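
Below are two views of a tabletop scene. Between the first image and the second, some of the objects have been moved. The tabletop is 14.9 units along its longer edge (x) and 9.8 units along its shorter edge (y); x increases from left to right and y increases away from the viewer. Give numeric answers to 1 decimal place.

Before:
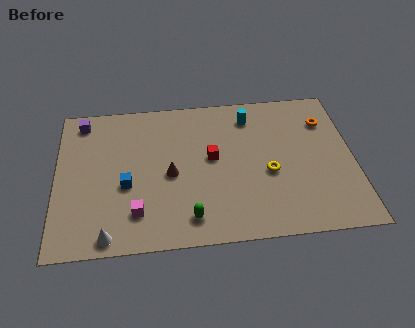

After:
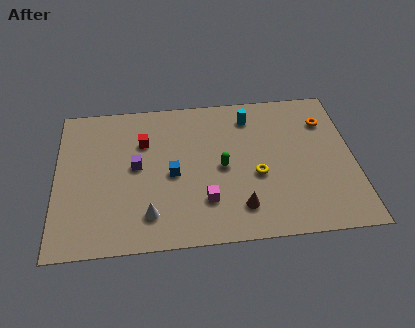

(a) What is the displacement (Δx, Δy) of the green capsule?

(1.7, 3.1)

The green capsule was at about (6.6, 1.6) and moved to about (8.3, 4.7).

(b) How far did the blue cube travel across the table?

2.4

The blue cube moved from about (3.5, 4.0) to (5.8, 4.5), a distance of √(2.3² + 0.5²) ≈ 2.4.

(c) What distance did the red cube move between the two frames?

3.7

The red cube moved from about (7.8, 5.4) to (4.4, 6.8), a distance of √(3.4² + 1.4²) ≈ 3.7.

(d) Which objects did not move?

the cyan cylinder and the orange torus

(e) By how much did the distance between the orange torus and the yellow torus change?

+0.5

Before: roughly 4.4 units apart; after: 4.9. That's 0.5 units further apart.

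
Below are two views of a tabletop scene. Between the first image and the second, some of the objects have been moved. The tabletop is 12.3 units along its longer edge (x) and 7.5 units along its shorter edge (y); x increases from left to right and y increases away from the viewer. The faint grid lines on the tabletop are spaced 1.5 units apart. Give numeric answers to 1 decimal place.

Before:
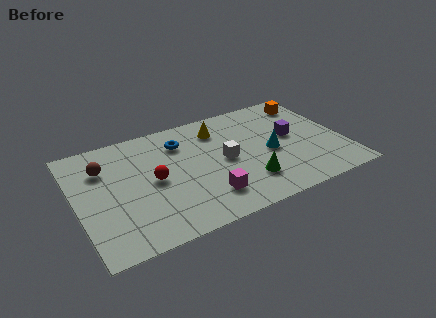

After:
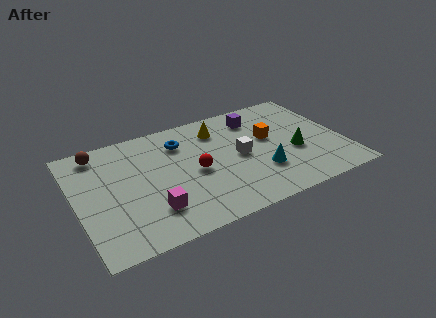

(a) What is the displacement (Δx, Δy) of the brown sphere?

(-0.1, 1.1)

The brown sphere started near (1.4, 5.4) and ended near (1.3, 6.5).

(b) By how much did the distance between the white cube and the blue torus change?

+0.5

The distance was about 2.7 in the first image and 3.2 in the second, so they moved 0.5 units further apart.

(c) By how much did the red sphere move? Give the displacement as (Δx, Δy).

(1.9, -0.2)

The red sphere was at about (3.5, 3.7) and moved to about (5.4, 3.5).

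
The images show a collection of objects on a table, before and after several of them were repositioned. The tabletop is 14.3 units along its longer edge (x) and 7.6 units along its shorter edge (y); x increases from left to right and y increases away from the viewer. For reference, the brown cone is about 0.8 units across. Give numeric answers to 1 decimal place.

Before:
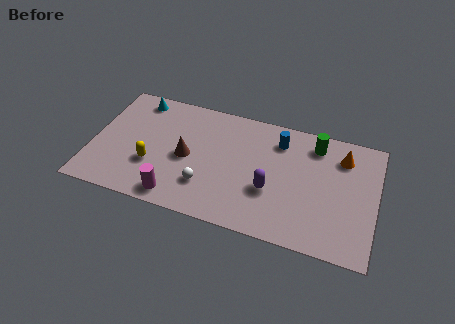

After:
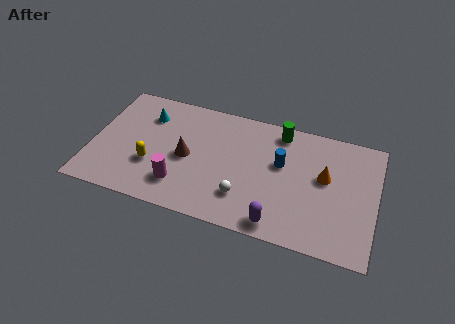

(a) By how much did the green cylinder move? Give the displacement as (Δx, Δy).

(-1.8, 0.3)

The green cylinder was at about (11.1, 6.3) and moved to about (9.3, 6.6).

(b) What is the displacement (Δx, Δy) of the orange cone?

(-0.8, -1.5)

The orange cone was at about (12.5, 5.9) and moved to about (11.7, 4.4).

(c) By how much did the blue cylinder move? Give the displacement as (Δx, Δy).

(0.2, -1.4)

The blue cylinder was at about (9.3, 6.0) and moved to about (9.5, 4.6).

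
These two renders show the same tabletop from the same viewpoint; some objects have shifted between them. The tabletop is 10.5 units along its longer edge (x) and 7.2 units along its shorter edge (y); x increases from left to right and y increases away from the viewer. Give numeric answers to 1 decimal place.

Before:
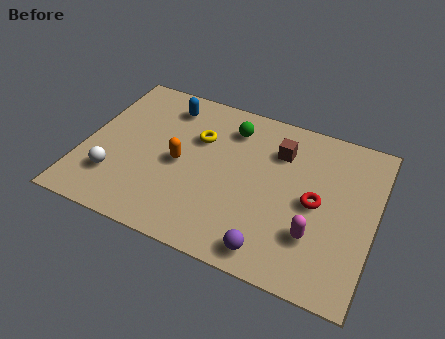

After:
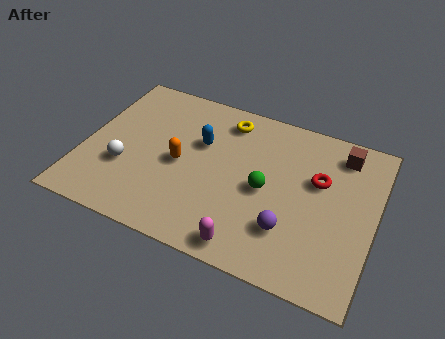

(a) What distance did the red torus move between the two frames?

1.0

From (8.4, 3.5) to (8.4, 4.5), the red torus covered √(0.0² + 1.0²) ≈ 1.0 units.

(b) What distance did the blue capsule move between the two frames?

1.9

From (2.7, 5.9) to (4.1, 4.6), the blue capsule covered √(1.4² + 1.3²) ≈ 1.9 units.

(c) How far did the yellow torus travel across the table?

1.5

From (4.0, 4.8) to (4.9, 6.0), the yellow torus covered √(0.9² + 1.2²) ≈ 1.5 units.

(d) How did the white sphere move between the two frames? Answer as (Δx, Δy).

(0.3, 0.6)

From the two frames, the white sphere sits at roughly (1.3, 1.9) before and (1.6, 2.5) after.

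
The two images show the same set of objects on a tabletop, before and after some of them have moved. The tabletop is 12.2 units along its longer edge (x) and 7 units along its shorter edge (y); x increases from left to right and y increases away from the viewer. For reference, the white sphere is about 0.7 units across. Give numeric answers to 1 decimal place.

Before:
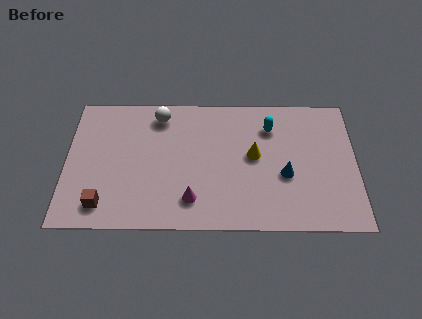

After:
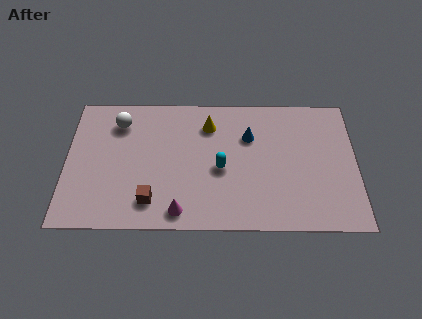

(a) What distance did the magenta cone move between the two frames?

0.8

From (5.3, 1.5) to (4.8, 0.9), the magenta cone covered √(0.5² + 0.6²) ≈ 0.8 units.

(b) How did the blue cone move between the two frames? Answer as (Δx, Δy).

(-1.5, 2.0)

From the two frames, the blue cone sits at roughly (9.2, 2.8) before and (7.7, 4.8) after.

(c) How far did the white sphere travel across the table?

1.7

The white sphere moved from about (3.9, 5.9) to (2.2, 5.5), a distance of √(1.7² + 0.4²) ≈ 1.7.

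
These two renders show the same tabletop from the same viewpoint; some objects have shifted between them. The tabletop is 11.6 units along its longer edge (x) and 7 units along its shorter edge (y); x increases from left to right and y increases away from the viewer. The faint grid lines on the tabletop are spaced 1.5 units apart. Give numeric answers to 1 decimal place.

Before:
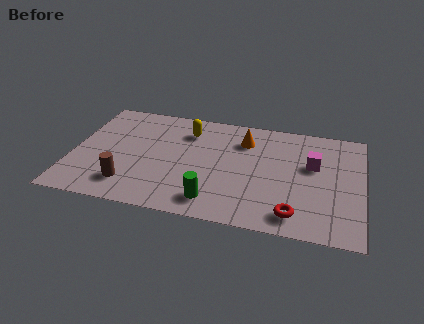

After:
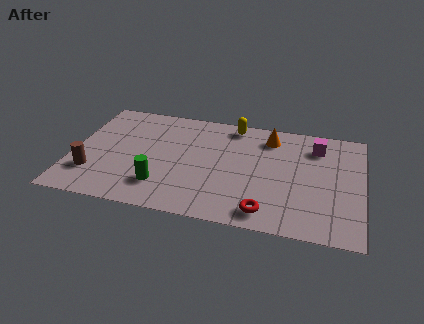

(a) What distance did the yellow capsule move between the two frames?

2.0

The yellow capsule moved from about (4.5, 5.4) to (6.3, 6.2), a distance of √(1.8² + 0.8²) ≈ 2.0.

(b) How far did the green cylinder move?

2.2

The green cylinder moved from about (5.8, 1.2) to (3.7, 1.7), a distance of √(2.1² + 0.5²) ≈ 2.2.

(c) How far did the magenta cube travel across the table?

1.2

The magenta cube moved from about (9.6, 4.3) to (9.7, 5.5), a distance of √(0.1² + 1.2²) ≈ 1.2.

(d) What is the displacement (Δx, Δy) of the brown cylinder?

(-1.5, 0.4)

The brown cylinder started near (2.4, 1.5) and ended near (0.9, 1.9).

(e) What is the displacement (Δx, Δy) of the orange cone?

(1.0, 0.4)

The orange cone was at about (6.8, 5.3) and moved to about (7.8, 5.7).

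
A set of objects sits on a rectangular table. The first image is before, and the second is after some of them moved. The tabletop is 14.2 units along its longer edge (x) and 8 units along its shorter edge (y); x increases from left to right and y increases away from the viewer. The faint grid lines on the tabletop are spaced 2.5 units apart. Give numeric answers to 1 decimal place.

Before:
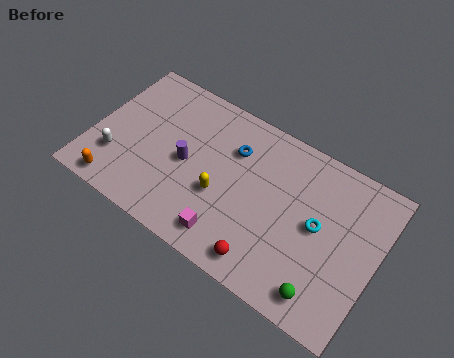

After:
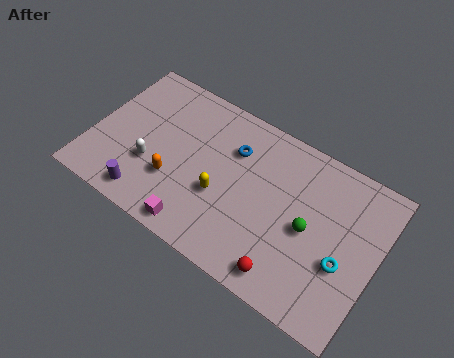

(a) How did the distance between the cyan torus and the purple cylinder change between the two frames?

+3.1

The distance was about 6.6 in the first image and 9.7 in the second, so they moved 3.1 units further apart.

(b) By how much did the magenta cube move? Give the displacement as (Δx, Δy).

(-1.5, -0.4)

The magenta cube started near (7.3, 1.3) and ended near (5.8, 0.9).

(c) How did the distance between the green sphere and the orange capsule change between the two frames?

-3.7

Before: roughly 10.4 units apart; after: 6.7. That's 3.7 units closer together.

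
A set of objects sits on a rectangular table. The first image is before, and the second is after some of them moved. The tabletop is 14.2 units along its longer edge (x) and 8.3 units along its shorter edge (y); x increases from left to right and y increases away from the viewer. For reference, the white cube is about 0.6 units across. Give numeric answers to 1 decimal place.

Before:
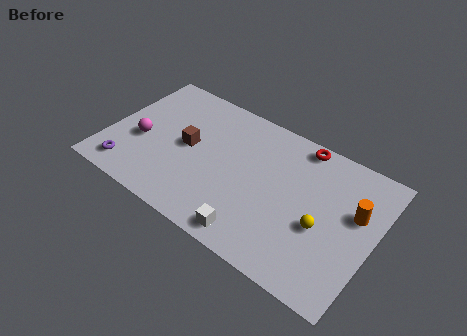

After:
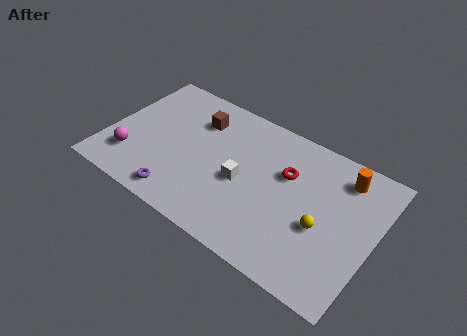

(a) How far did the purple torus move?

2.9

The purple torus was near (1.5, 1.3) before and (4.4, 1.1) after, so it travelled √(2.9² + 0.2²) ≈ 2.9 units.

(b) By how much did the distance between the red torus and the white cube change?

-3.9

The distance was about 6.6 in the first image and 2.7 in the second, so they moved 3.9 units closer together.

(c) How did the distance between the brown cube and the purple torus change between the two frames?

+1.1

Before: roughly 4.0 units apart; after: 5.1. That's 1.1 units further apart.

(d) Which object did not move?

the yellow sphere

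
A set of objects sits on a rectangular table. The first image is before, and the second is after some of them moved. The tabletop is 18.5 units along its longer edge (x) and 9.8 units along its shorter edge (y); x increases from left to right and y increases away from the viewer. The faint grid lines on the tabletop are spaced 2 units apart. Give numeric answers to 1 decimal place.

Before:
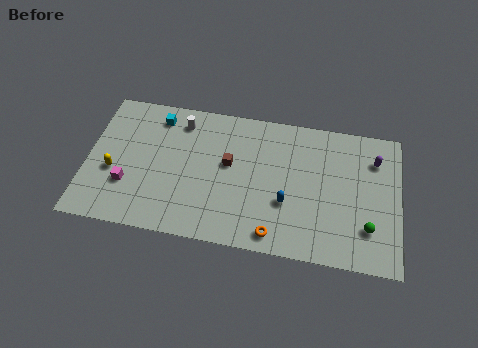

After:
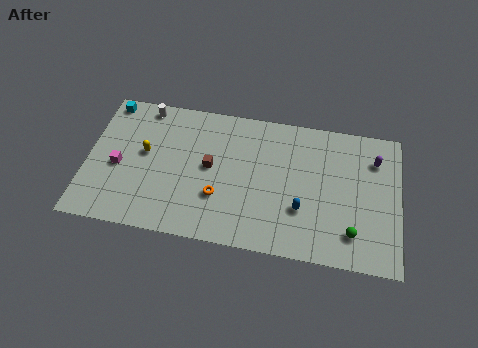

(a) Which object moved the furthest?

the orange torus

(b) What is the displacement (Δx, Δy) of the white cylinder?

(-2.2, 0.7)

From the two frames, the white cylinder sits at roughly (5.4, 8.1) before and (3.2, 8.8) after.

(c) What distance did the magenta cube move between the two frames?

1.3

The magenta cube was near (2.5, 3.1) before and (1.9, 4.3) after, so it travelled √(0.6² + 1.2²) ≈ 1.3 units.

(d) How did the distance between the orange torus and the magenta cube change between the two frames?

-2.9

The distance was about 9.0 in the first image and 6.1 in the second, so they moved 2.9 units closer together.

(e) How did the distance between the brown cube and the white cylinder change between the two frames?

+1.6

Before: roughly 3.9 units apart; after: 5.5. That's 1.6 units further apart.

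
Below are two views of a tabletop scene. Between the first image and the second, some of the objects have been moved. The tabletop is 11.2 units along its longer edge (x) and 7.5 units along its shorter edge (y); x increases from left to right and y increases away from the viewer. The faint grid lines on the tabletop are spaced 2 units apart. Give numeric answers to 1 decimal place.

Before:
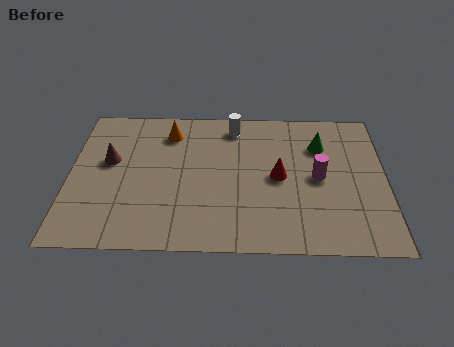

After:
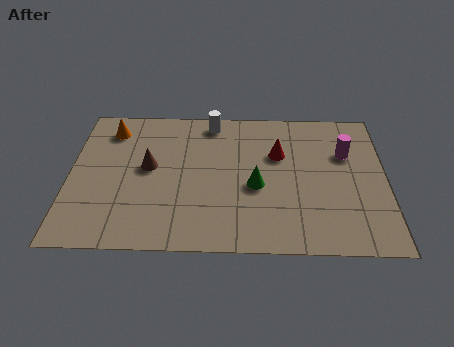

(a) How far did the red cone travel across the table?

1.2

The red cone moved from about (7.4, 3.7) to (7.4, 4.9), a distance of √(0.0² + 1.2²) ≈ 1.2.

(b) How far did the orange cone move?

2.1

The orange cone was near (3.5, 6.0) before and (1.4, 6.1) after, so it travelled √(2.1² + 0.1²) ≈ 2.1 units.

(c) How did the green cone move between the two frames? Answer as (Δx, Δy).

(-2.3, -2.2)

The green cone was at about (8.9, 5.4) and moved to about (6.6, 3.2).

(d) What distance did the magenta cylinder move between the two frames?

1.6

From (8.8, 3.7) to (9.8, 5.0), the magenta cylinder covered √(1.0² + 1.3²) ≈ 1.6 units.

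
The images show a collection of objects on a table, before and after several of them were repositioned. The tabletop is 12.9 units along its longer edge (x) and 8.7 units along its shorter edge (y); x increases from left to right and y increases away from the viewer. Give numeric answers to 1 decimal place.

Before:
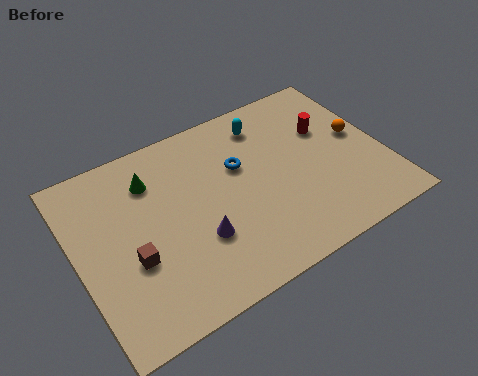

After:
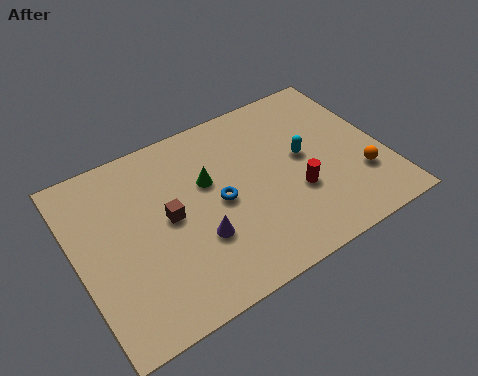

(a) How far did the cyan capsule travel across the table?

2.7

The cyan capsule was near (8.4, 7.1) before and (9.6, 4.7) after, so it travelled √(1.2² + 2.4²) ≈ 2.7 units.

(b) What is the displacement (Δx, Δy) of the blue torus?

(-1.1, -1.3)

The blue torus was at about (7.0, 5.5) and moved to about (5.9, 4.2).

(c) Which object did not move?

the purple cone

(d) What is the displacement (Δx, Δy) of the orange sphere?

(-0.3, -2.1)

The orange sphere started near (12.0, 4.7) and ended near (11.7, 2.6).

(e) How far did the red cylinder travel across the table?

3.1

From (10.8, 5.6) to (9.0, 3.1), the red cylinder covered √(1.8² + 2.5²) ≈ 3.1 units.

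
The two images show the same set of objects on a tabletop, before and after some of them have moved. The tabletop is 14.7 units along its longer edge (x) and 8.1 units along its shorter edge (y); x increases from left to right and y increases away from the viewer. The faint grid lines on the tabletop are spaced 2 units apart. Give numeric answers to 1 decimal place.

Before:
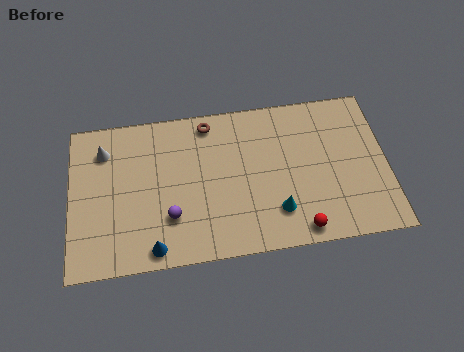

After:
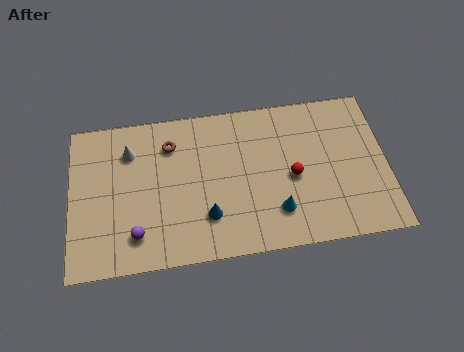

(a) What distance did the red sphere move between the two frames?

2.8

From (10.5, 0.9) to (10.3, 3.7), the red sphere covered √(0.2² + 2.8²) ≈ 2.8 units.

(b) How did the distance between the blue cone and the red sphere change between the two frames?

-2.4

Before: roughly 6.7 units apart; after: 4.3. That's 2.4 units closer together.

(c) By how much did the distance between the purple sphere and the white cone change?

-0.5

The distance was about 4.9 in the first image and 4.4 in the second, so they moved 0.5 units closer together.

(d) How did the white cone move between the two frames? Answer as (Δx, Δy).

(1.2, -0.2)

The white cone started near (1.6, 6.3) and ended near (2.8, 6.1).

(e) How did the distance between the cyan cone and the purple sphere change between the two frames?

+1.6

Before: roughly 4.9 units apart; after: 6.5. That's 1.6 units further apart.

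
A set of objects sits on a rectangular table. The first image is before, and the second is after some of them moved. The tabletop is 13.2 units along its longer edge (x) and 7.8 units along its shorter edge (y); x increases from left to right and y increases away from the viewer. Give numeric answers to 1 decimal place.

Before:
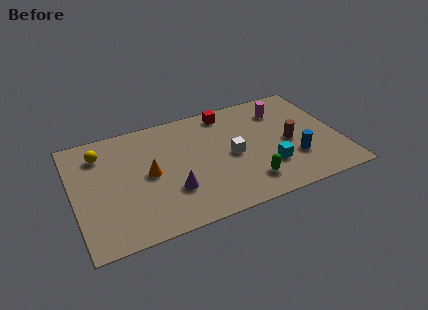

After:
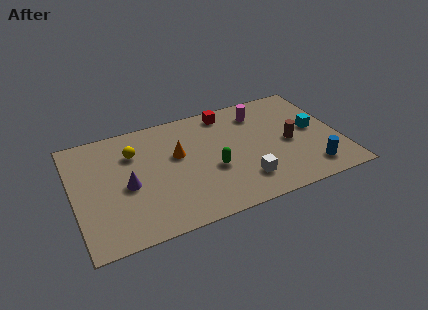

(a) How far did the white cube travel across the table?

1.9

From (7.8, 3.7) to (8.2, 1.8), the white cube covered √(0.4² + 1.9²) ≈ 1.9 units.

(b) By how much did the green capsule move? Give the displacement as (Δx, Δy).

(-1.6, 1.5)

From the two frames, the green capsule sits at roughly (8.4, 1.6) before and (6.8, 3.1) after.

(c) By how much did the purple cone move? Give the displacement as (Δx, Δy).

(-2.1, 1.1)

From the two frames, the purple cone sits at roughly (4.7, 2.4) before and (2.6, 3.5) after.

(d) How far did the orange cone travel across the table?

1.7

The orange cone moved from about (3.7, 3.9) to (5.2, 4.7), a distance of √(1.5² + 0.8²) ≈ 1.7.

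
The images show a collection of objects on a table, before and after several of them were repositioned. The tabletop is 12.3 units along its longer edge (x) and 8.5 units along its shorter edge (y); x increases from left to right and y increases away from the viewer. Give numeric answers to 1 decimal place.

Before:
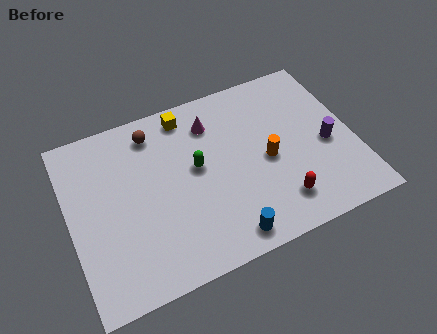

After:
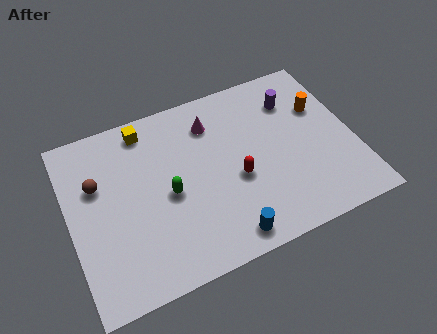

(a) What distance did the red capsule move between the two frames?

2.4

From (8.7, 1.7) to (7.1, 3.5), the red capsule covered √(1.6² + 1.8²) ≈ 2.4 units.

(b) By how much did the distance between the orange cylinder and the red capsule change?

+2.3

The distance was about 2.2 in the first image and 4.5 in the second, so they moved 2.3 units further apart.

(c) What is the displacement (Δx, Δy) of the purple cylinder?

(-1.1, 2.7)

From the two frames, the purple cylinder sits at roughly (11.1, 3.7) before and (10.0, 6.4) after.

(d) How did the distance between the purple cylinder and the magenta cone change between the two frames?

-1.9

They were about 5.5 units apart before and 3.6 after — 1.9 units closer together.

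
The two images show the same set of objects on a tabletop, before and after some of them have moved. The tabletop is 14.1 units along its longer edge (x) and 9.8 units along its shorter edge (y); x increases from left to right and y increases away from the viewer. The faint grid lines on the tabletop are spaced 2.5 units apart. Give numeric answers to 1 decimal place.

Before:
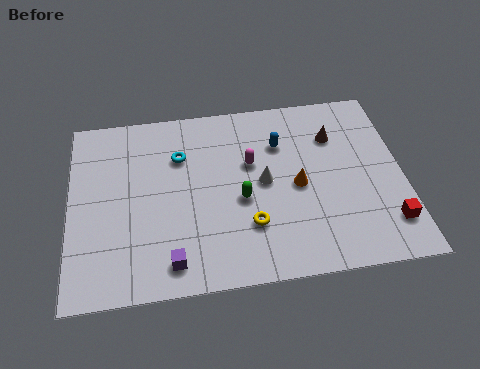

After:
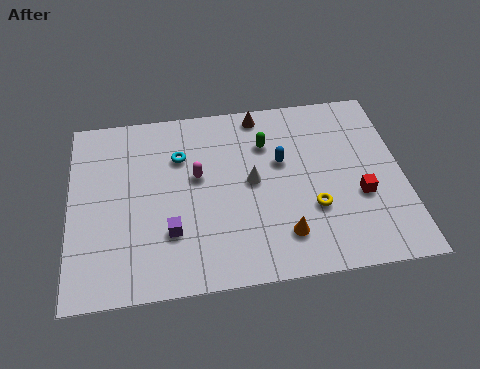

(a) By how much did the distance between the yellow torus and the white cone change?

+0.8

The distance was about 2.3 in the first image and 3.1 in the second, so they moved 0.8 units further apart.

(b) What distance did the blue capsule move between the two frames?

1.0

The blue capsule was near (9.0, 7.0) before and (9.0, 6.0) after, so it travelled √(0.0² + 1.0²) ≈ 1.0 units.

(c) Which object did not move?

the cyan torus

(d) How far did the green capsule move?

3.1

The green capsule was near (7.2, 4.2) before and (8.4, 7.1) after, so it travelled √(1.2² + 2.9²) ≈ 3.1 units.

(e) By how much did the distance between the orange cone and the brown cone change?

+3.7

Before: roughly 3.0 units apart; after: 6.7. That's 3.7 units further apart.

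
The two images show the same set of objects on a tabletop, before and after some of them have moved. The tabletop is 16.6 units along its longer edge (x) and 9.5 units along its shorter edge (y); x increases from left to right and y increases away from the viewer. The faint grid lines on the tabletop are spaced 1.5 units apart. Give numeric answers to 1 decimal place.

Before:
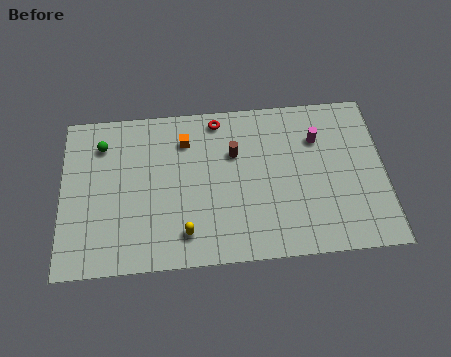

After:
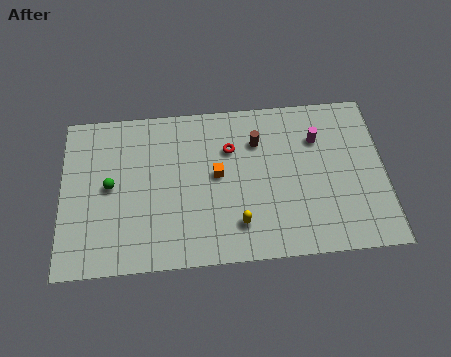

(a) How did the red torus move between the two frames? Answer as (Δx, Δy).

(0.6, -1.8)

From the two frames, the red torus sits at roughly (8.1, 8.4) before and (8.7, 6.6) after.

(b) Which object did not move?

the magenta cylinder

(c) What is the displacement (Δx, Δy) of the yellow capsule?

(2.7, 0.3)

From the two frames, the yellow capsule sits at roughly (6.3, 1.8) before and (9.0, 2.1) after.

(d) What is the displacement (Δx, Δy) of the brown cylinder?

(1.2, 0.6)

The brown cylinder was at about (8.9, 6.3) and moved to about (10.1, 6.9).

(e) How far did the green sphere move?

2.5

From (2.1, 7.4) to (2.5, 4.9), the green sphere covered √(0.4² + 2.5²) ≈ 2.5 units.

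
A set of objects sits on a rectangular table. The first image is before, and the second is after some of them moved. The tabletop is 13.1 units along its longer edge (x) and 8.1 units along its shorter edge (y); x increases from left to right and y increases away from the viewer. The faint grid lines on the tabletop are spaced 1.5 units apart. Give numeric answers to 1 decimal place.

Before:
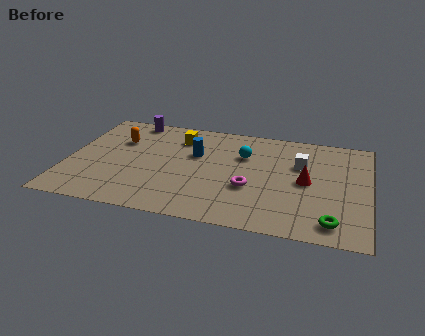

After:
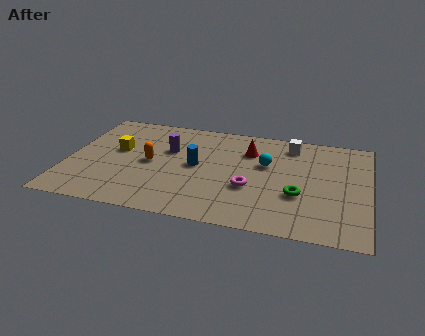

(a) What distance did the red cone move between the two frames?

3.2

The red cone moved from about (10.4, 4.0) to (7.8, 5.9), a distance of √(2.6² + 1.9²) ≈ 3.2.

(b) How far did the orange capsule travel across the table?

2.1

From (2.1, 5.5) to (3.6, 4.0), the orange capsule covered √(1.5² + 1.5²) ≈ 2.1 units.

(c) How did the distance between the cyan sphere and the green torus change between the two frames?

-3.3

Before: roughly 5.9 units apart; after: 2.6. That's 3.3 units closer together.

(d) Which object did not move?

the magenta torus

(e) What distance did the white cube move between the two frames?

1.6

The white cube was near (10.1, 5.3) before and (9.6, 6.8) after, so it travelled √(0.5² + 1.5²) ≈ 1.6 units.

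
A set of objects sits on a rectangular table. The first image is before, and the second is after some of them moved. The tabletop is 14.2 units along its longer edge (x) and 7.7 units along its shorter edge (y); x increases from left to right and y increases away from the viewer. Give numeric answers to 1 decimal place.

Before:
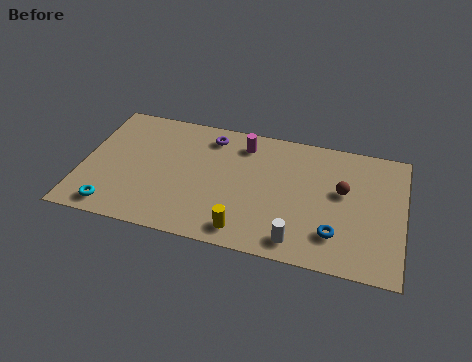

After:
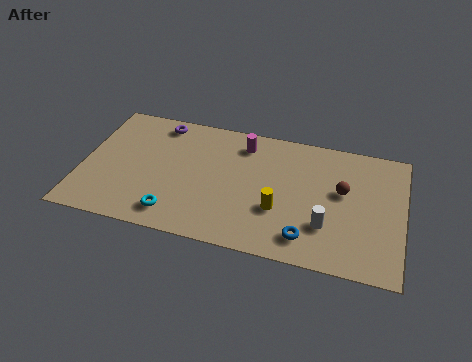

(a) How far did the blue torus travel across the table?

1.3

From (11.3, 1.9) to (10.1, 1.4), the blue torus covered √(1.2² + 0.5²) ≈ 1.3 units.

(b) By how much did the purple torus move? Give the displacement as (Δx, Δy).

(-2.3, 0.3)

The purple torus started near (5.5, 6.4) and ended near (3.2, 6.7).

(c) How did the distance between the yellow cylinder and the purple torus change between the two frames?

+1.3

Before: roughly 5.6 units apart; after: 6.9. That's 1.3 units further apart.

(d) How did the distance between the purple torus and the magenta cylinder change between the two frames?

+2.3

Before: roughly 1.5 units apart; after: 3.8. That's 2.3 units further apart.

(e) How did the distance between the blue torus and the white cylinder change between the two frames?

-0.6

They were about 1.8 units apart before and 1.2 after — 0.6 units closer together.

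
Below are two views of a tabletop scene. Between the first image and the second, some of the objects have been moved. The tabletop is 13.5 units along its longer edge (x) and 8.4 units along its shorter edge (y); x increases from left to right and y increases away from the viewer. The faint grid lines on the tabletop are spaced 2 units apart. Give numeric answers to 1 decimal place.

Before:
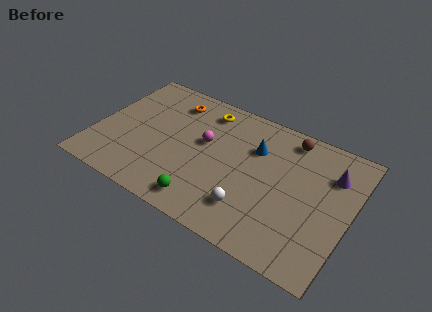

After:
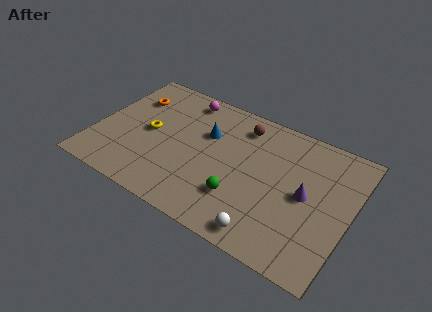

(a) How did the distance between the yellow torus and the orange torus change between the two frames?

+0.5

The distance was about 1.8 in the first image and 2.3 in the second, so they moved 0.5 units further apart.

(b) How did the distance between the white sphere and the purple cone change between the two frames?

-1.9

Before: roughly 5.5 units apart; after: 3.6. That's 1.9 units closer together.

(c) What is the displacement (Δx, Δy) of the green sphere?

(1.7, 1.2)

From the two frames, the green sphere sits at roughly (6.3, 1.2) before and (8.0, 2.4) after.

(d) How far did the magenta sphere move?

2.8

From (5.7, 4.9) to (4.2, 7.3), the magenta sphere covered √(1.5² + 2.4²) ≈ 2.8 units.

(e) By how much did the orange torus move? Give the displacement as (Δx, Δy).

(-2.1, -0.7)

The orange torus was at about (3.6, 6.8) and moved to about (1.5, 6.1).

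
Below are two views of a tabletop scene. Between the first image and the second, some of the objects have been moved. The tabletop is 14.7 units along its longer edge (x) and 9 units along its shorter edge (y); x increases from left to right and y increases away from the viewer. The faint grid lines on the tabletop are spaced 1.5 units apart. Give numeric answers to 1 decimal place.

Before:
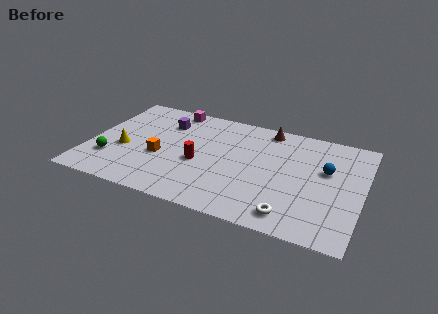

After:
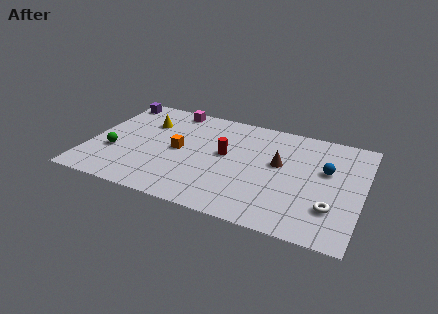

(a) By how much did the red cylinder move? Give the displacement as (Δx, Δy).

(1.3, 1.2)

From the two frames, the red cylinder sits at roughly (6.0, 3.8) before and (7.3, 5.0) after.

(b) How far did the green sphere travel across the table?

0.7

The green sphere was near (1.3, 2.5) before and (1.4, 3.2) after, so it travelled √(0.1² + 0.7²) ≈ 0.7 units.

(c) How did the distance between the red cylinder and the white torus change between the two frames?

+0.6

Before: roughly 5.8 units apart; after: 6.4. That's 0.6 units further apart.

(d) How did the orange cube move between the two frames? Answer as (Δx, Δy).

(0.9, 0.9)

From the two frames, the orange cube sits at roughly (3.9, 3.6) before and (4.8, 4.5) after.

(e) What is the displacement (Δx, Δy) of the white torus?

(2.0, 1.2)

The white torus was at about (11.2, 1.3) and moved to about (13.2, 2.5).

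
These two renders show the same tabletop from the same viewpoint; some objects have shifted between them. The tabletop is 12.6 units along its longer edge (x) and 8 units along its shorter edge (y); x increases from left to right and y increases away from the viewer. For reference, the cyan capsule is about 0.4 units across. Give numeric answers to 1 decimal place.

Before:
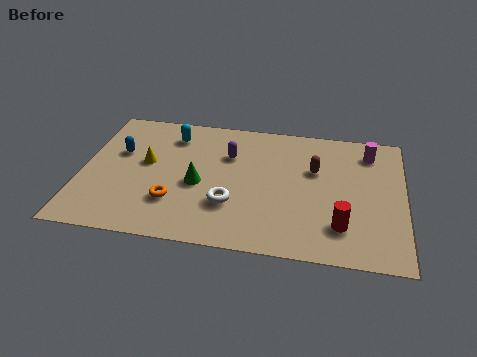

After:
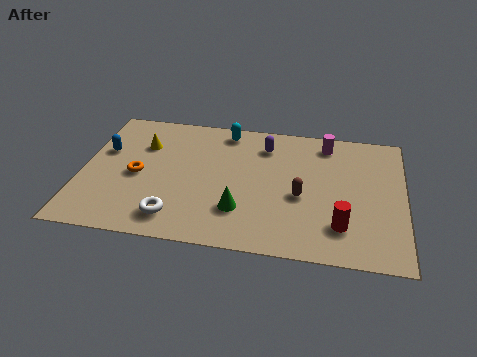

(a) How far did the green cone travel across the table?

2.1

The green cone was near (4.6, 3.5) before and (6.3, 2.2) after, so it travelled √(1.7² + 1.3²) ≈ 2.1 units.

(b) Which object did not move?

the red cylinder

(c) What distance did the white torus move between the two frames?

2.4

The white torus was near (5.9, 2.5) before and (3.8, 1.4) after, so it travelled √(2.1² + 1.1²) ≈ 2.4 units.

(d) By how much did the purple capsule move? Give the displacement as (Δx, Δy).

(1.4, 0.8)

The purple capsule was at about (5.7, 5.5) and moved to about (7.1, 6.3).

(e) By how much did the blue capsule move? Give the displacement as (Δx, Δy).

(-0.6, 0.0)

The blue capsule started near (1.4, 5.0) and ended near (0.8, 5.0).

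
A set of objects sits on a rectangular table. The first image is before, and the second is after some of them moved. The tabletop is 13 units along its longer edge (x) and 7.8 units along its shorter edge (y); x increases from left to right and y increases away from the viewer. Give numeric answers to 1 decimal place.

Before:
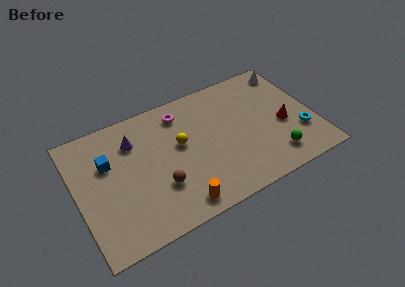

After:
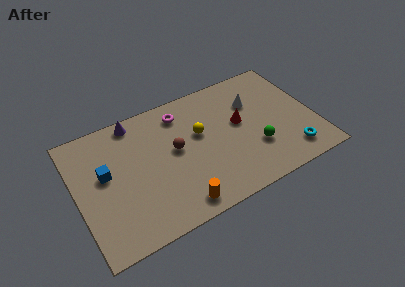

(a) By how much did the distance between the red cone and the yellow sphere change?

-3.5

The distance was about 5.7 in the first image and 2.2 in the second, so they moved 3.5 units closer together.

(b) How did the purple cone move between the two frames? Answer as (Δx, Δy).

(0.2, 1.2)

The purple cone started near (3.3, 5.8) and ended near (3.5, 7.0).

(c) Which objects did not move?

the orange cylinder and the magenta torus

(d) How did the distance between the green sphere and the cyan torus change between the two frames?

+0.3

Before: roughly 1.8 units apart; after: 2.1. That's 0.3 units further apart.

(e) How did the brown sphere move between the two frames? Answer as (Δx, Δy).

(1.1, 1.8)

The brown sphere was at about (4.3, 2.5) and moved to about (5.4, 4.3).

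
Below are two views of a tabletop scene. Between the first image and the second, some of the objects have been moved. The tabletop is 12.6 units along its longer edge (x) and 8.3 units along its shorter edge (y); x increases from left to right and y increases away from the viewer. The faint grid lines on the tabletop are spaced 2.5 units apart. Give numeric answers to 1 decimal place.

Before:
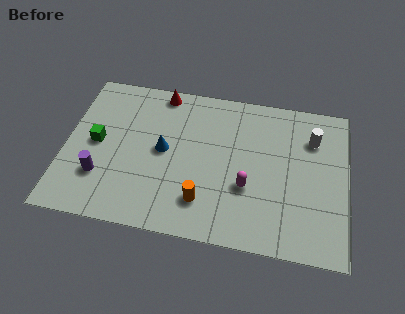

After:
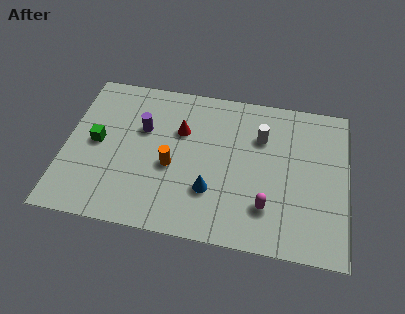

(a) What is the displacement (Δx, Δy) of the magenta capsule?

(0.9, -0.9)

The magenta capsule was at about (8.2, 3.0) and moved to about (9.1, 2.1).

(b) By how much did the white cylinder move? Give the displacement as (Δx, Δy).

(-2.3, -0.3)

The white cylinder was at about (11.0, 6.1) and moved to about (8.7, 5.8).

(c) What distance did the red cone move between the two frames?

2.2

From (4.1, 7.5) to (5.1, 5.5), the red cone covered √(1.0² + 2.0²) ≈ 2.2 units.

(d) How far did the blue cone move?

2.8

The blue cone was near (4.4, 4.3) before and (6.6, 2.5) after, so it travelled √(2.2² + 1.8²) ≈ 2.8 units.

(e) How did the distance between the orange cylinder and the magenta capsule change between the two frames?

+2.3

The distance was about 2.2 in the first image and 4.5 in the second, so they moved 2.3 units further apart.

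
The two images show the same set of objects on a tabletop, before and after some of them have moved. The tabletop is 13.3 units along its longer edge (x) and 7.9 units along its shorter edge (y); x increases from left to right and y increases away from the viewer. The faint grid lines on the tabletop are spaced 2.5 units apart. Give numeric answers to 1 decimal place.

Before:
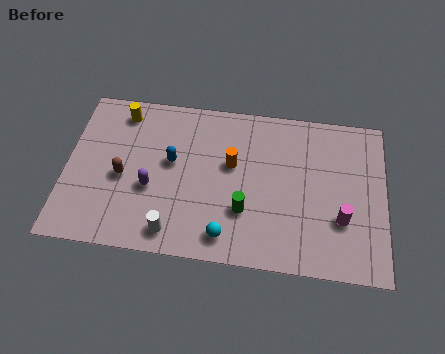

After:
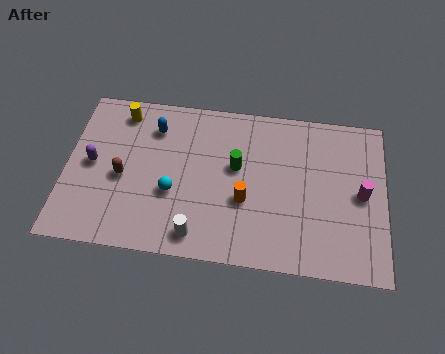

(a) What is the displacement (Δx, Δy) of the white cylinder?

(1.0, 0.0)

The white cylinder started near (4.6, 1.1) and ended near (5.6, 1.1).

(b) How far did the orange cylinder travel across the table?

1.8

The orange cylinder moved from about (6.9, 4.7) to (7.5, 3.0), a distance of √(0.6² + 1.7²) ≈ 1.8.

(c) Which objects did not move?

the yellow cylinder and the brown capsule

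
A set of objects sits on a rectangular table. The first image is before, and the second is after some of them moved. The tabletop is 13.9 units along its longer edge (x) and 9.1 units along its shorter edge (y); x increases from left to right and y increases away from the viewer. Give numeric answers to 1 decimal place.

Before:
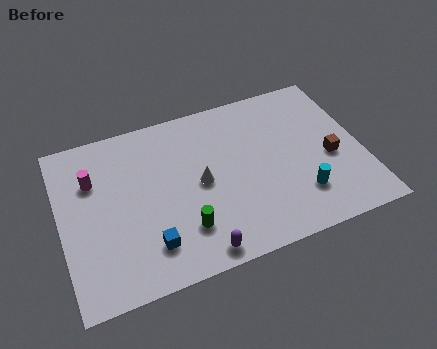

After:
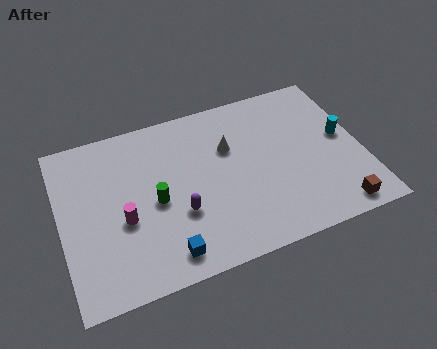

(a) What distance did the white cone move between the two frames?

2.1

From (6.4, 4.5) to (7.9, 6.0), the white cone covered √(1.5² + 1.5²) ≈ 2.1 units.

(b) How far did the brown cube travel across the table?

2.9

From (12.4, 3.9) to (12.3, 1.0), the brown cube covered √(0.1² + 2.9²) ≈ 2.9 units.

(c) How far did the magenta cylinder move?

2.9

From (1.6, 6.3) to (2.8, 3.7), the magenta cylinder covered √(1.2² + 2.6²) ≈ 2.9 units.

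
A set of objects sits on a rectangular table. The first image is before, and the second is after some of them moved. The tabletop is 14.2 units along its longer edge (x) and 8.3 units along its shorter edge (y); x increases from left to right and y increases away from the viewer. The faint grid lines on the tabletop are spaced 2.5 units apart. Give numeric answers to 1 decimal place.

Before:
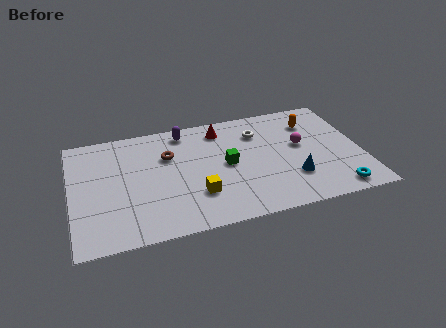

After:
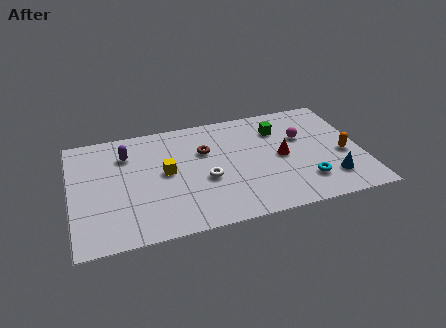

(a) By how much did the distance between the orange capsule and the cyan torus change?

-2.8

The distance was about 5.3 in the first image and 2.5 in the second, so they moved 2.8 units closer together.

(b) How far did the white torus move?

4.0

From (9.3, 6.2) to (6.5, 3.4), the white torus covered √(2.8² + 2.8²) ≈ 4.0 units.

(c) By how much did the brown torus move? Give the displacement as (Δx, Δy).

(1.8, -0.1)

From the two frames, the brown torus sits at roughly (4.8, 5.6) before and (6.6, 5.5) after.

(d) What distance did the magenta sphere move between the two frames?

0.6

The magenta sphere was near (11.3, 4.7) before and (11.4, 5.3) after, so it travelled √(0.1² + 0.6²) ≈ 0.6 units.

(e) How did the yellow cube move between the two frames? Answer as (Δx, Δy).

(-1.4, 2.0)

From the two frames, the yellow cube sits at roughly (6.0, 2.4) before and (4.6, 4.4) after.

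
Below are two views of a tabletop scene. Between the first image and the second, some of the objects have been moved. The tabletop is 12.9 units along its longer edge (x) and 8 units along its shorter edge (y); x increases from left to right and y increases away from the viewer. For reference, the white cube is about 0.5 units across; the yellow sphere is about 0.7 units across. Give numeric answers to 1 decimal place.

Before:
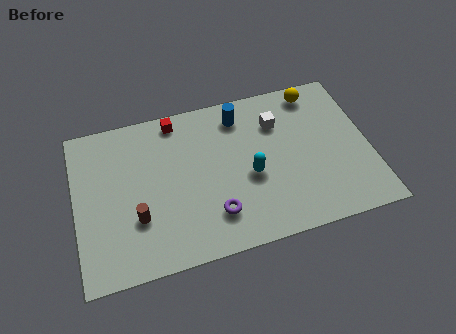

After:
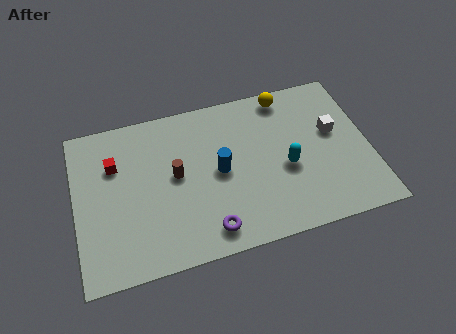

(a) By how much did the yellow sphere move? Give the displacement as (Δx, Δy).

(-1.3, 0.1)

From the two frames, the yellow sphere sits at roughly (10.8, 7.0) before and (9.5, 7.1) after.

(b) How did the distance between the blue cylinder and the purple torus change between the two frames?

-2.0

They were about 4.9 units apart before and 2.9 after — 2.0 units closer together.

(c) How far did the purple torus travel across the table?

0.8

From (5.9, 1.9) to (5.6, 1.2), the purple torus covered √(0.3² + 0.7²) ≈ 0.8 units.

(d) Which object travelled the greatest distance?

the red cube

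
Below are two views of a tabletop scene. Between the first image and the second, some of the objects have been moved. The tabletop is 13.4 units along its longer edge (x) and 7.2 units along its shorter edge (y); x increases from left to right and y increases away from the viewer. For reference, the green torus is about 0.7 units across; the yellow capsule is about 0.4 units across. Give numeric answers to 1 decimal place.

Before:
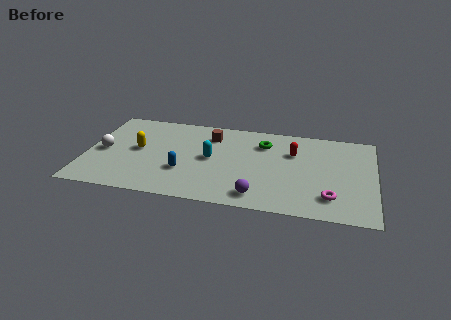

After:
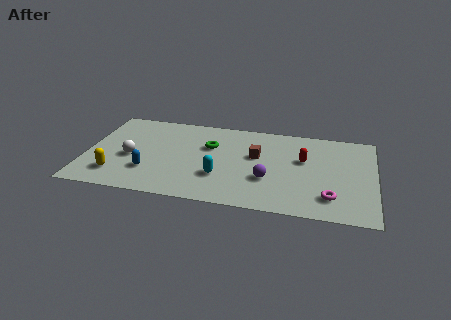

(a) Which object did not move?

the magenta torus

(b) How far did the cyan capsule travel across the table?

1.5

From (5.8, 3.7) to (6.3, 2.3), the cyan capsule covered √(0.5² + 1.4²) ≈ 1.5 units.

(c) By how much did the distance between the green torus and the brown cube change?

-0.3

They were about 2.5 units apart before and 2.2 after — 0.3 units closer together.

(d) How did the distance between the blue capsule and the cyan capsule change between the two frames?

+1.5

The distance was about 1.8 in the first image and 3.3 in the second, so they moved 1.5 units further apart.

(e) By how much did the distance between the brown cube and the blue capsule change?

+2.0

The distance was about 3.4 in the first image and 5.4 in the second, so they moved 2.0 units further apart.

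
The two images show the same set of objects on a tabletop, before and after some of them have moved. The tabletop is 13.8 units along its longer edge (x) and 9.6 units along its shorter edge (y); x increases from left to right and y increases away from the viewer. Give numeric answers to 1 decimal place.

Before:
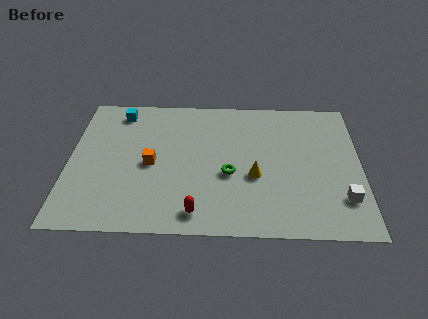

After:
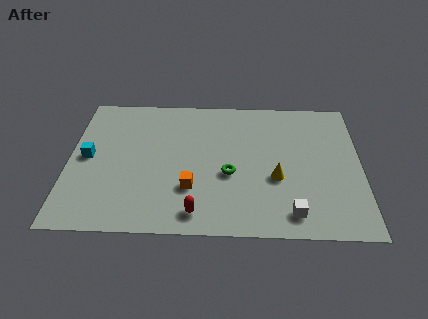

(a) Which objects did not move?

the green torus and the red capsule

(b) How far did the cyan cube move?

3.6

The cyan cube moved from about (2.3, 8.2) to (0.9, 4.9), a distance of √(1.4² + 3.3²) ≈ 3.6.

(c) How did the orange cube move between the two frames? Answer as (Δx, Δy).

(1.9, -1.6)

The orange cube was at about (3.9, 4.5) and moved to about (5.8, 2.9).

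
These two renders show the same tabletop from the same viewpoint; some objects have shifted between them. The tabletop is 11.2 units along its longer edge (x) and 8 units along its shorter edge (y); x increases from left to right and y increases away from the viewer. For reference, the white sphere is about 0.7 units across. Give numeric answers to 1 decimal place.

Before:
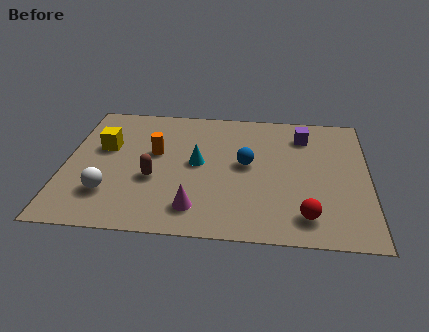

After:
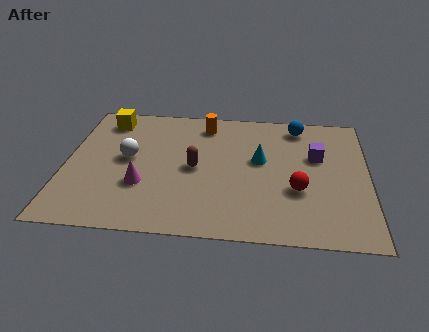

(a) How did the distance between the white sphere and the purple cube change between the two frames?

-1.2

The distance was about 8.2 in the first image and 7.0 in the second, so they moved 1.2 units closer together.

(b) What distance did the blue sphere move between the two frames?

3.2

The blue sphere was near (6.7, 4.3) before and (8.6, 6.9) after, so it travelled √(1.9² + 2.6²) ≈ 3.2 units.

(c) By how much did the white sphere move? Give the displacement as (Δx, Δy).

(0.6, 2.2)

The white sphere was at about (1.7, 2.1) and moved to about (2.3, 4.3).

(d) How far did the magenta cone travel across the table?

2.3

From (4.9, 1.5) to (2.9, 2.7), the magenta cone covered √(2.0² + 1.2²) ≈ 2.3 units.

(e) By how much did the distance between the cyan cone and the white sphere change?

+1.1

Before: roughly 3.8 units apart; after: 4.9. That's 1.1 units further apart.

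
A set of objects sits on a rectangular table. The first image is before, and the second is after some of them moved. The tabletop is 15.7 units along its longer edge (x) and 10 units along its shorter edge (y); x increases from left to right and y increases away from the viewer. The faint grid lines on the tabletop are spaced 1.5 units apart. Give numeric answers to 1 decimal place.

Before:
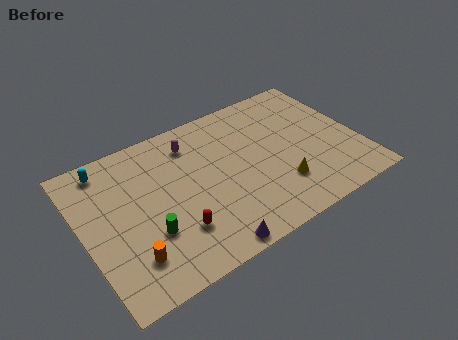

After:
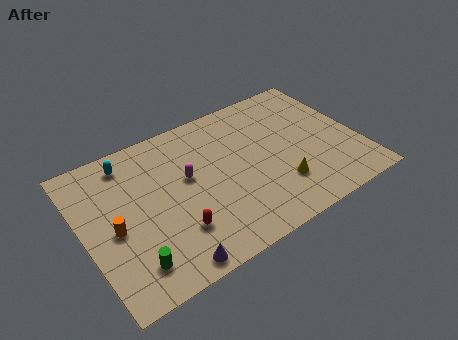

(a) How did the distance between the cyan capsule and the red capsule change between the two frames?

-0.6

Before: roughly 6.7 units apart; after: 6.1. That's 0.6 units closer together.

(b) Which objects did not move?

the red capsule and the yellow cone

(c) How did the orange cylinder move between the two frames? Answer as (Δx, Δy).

(-0.6, 2.2)

The orange cylinder was at about (2.2, 2.3) and moved to about (1.6, 4.5).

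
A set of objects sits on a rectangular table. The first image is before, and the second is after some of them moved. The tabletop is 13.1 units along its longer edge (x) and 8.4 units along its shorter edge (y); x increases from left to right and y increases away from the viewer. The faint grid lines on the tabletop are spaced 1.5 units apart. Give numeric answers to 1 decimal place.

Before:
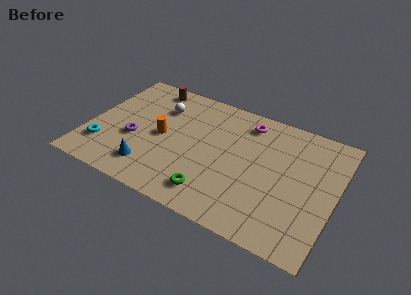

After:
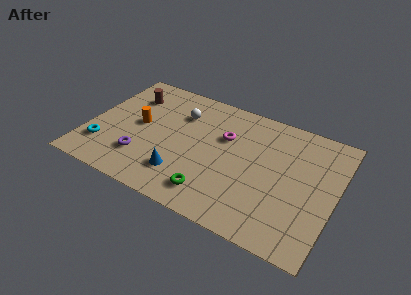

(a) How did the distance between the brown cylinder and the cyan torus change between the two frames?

-1.3

They were about 5.6 units apart before and 4.3 after — 1.3 units closer together.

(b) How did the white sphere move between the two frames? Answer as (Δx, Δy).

(1.1, 0.0)

From the two frames, the white sphere sits at roughly (3.5, 6.1) before and (4.6, 6.1) after.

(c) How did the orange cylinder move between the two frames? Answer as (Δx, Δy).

(-1.3, 0.3)

The orange cylinder was at about (3.9, 4.1) and moved to about (2.6, 4.4).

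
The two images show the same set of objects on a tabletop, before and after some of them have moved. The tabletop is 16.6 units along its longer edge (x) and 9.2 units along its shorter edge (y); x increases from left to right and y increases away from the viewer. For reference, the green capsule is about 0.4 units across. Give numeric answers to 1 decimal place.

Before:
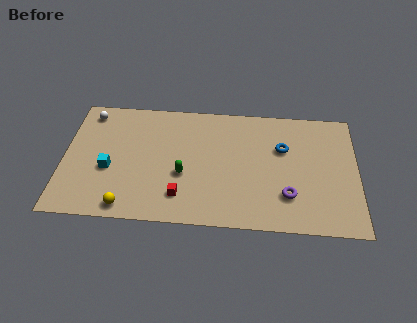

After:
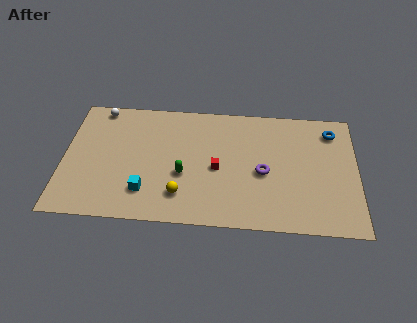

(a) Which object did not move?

the green capsule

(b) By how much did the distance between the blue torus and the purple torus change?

+1.7

They were about 3.5 units apart before and 5.2 after — 1.7 units further apart.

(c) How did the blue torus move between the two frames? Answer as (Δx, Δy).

(2.8, 1.5)

From the two frames, the blue torus sits at roughly (12.4, 6.0) before and (15.2, 7.5) after.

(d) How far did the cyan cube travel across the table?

2.6

The cyan cube moved from about (2.6, 3.7) to (4.7, 2.2), a distance of √(2.1² + 1.5²) ≈ 2.6.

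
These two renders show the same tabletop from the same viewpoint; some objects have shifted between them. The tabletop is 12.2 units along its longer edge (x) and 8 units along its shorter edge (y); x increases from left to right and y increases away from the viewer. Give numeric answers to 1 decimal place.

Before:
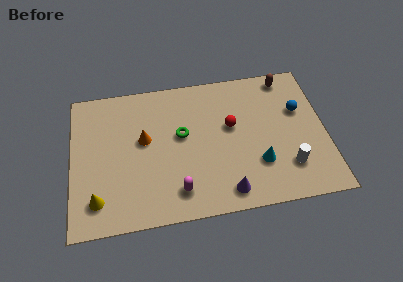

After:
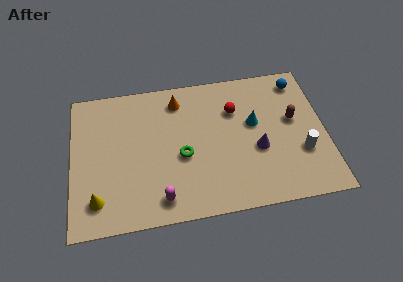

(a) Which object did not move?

the yellow cone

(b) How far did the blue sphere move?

1.7

The blue sphere moved from about (11.0, 5.1) to (11.1, 6.8), a distance of √(0.1² + 1.7²) ≈ 1.7.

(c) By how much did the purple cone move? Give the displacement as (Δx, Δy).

(1.6, 2.1)

The purple cone was at about (7.3, 1.1) and moved to about (8.9, 3.2).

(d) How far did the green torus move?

1.2

The green torus was near (5.3, 4.6) before and (5.3, 3.4) after, so it travelled √(0.0² + 1.2²) ≈ 1.2 units.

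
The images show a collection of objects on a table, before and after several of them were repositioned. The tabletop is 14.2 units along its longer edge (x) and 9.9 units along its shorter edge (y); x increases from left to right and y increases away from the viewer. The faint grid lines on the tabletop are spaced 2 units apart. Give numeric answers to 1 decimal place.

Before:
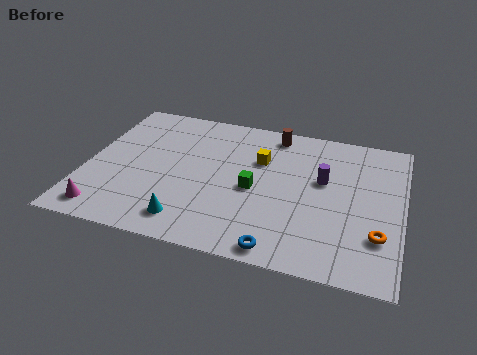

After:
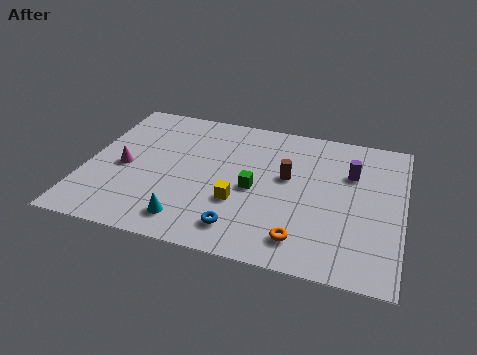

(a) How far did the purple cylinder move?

1.4

The purple cylinder moved from about (10.6, 5.9) to (11.8, 6.7), a distance of √(1.2² + 0.8²) ≈ 1.4.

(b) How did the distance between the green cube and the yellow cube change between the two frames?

-0.8

They were about 2.1 units apart before and 1.3 after — 0.8 units closer together.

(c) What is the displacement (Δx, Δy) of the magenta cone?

(0.5, 3.2)

From the two frames, the magenta cone sits at roughly (1.2, 1.3) before and (1.7, 4.5) after.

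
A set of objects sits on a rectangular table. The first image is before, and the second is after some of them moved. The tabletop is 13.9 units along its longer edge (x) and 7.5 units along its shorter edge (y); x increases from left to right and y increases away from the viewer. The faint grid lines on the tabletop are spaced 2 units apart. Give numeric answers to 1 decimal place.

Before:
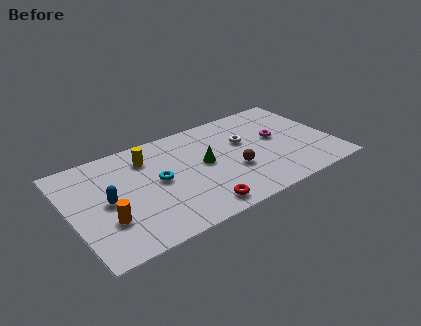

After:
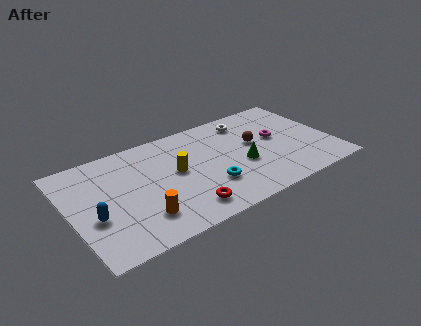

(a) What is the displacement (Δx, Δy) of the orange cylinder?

(1.7, -0.6)

From the two frames, the orange cylinder sits at roughly (1.7, 2.4) before and (3.4, 1.8) after.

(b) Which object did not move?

the magenta torus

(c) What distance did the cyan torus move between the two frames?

3.0

The cyan torus moved from about (4.6, 3.9) to (7.1, 2.3), a distance of √(2.5² + 1.6²) ≈ 3.0.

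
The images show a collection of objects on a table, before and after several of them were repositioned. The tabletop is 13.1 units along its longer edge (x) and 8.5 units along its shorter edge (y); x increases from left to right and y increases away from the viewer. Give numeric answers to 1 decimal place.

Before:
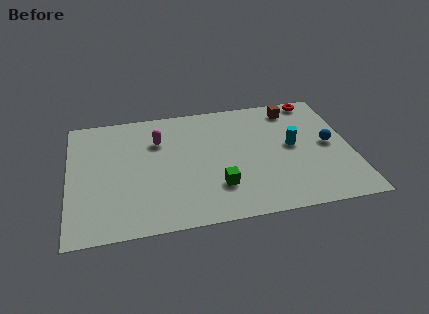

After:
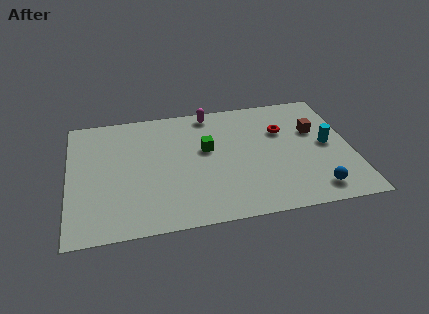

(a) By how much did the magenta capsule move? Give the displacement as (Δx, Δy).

(2.5, 1.6)

From the two frames, the magenta capsule sits at roughly (4.2, 6.0) before and (6.7, 7.6) after.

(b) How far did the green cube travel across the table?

2.7

The green cube moved from about (6.8, 2.3) to (6.4, 5.0), a distance of √(0.4² + 2.7²) ≈ 2.7.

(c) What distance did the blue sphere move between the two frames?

3.1

From (12.1, 4.3) to (11.2, 1.3), the blue sphere covered √(0.9² + 3.0²) ≈ 3.1 units.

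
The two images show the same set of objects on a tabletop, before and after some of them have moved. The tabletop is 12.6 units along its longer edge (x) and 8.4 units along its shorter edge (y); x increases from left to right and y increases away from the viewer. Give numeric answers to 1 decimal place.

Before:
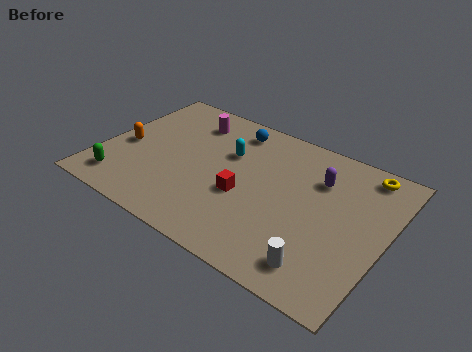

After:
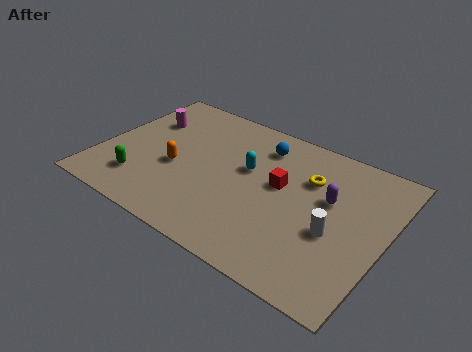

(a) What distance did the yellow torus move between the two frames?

2.7

The yellow torus moved from about (11.2, 7.4) to (9.0, 5.8), a distance of √(2.2² + 1.6²) ≈ 2.7.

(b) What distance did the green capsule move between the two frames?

0.9

From (1.3, 1.4) to (2.1, 1.9), the green capsule covered √(0.8² + 0.5²) ≈ 0.9 units.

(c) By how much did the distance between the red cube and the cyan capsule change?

-0.9

The distance was about 2.4 in the first image and 1.5 in the second, so they moved 0.9 units closer together.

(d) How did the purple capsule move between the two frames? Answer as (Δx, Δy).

(0.6, -0.9)

From the two frames, the purple capsule sits at roughly (9.4, 6.0) before and (10.0, 5.1) after.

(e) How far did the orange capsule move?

2.4

The orange capsule moved from about (1.0, 3.7) to (3.4, 3.5), a distance of √(2.4² + 0.2²) ≈ 2.4.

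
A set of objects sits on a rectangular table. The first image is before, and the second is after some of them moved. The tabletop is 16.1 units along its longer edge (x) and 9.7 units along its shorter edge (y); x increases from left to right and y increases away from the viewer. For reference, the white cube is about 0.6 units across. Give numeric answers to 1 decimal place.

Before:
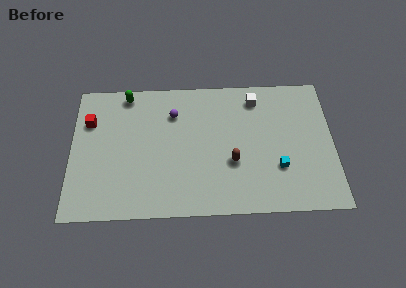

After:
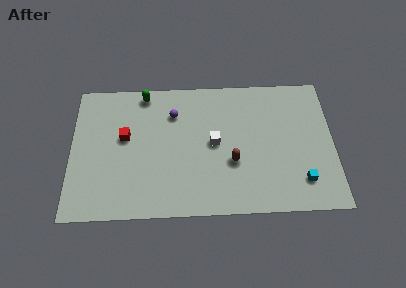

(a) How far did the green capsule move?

1.1

From (3.4, 8.7) to (4.5, 8.7), the green capsule covered √(1.1² + 0.0²) ≈ 1.1 units.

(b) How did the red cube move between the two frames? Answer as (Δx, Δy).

(2.2, -1.2)

From the two frames, the red cube sits at roughly (1.1, 6.8) before and (3.3, 5.6) after.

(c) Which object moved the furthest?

the white cube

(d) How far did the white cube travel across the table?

4.0

The white cube was near (11.4, 8.1) before and (8.8, 5.0) after, so it travelled √(2.6² + 3.1²) ≈ 4.0 units.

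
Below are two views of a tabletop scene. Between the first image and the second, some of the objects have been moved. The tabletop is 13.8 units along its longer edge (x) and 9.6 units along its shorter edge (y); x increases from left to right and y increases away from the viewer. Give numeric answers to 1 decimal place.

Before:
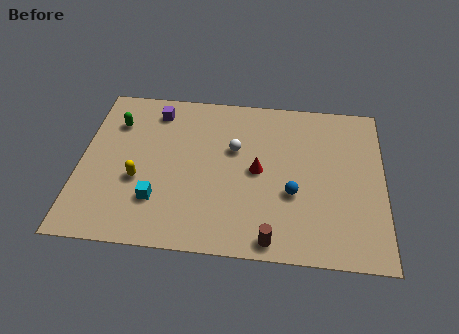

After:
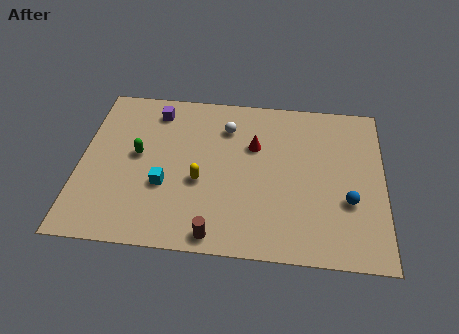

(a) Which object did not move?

the purple cube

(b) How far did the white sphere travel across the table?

1.4

From (7.0, 6.0) to (6.6, 7.3), the white sphere covered √(0.4² + 1.3²) ≈ 1.4 units.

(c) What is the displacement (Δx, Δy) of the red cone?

(-0.2, 1.5)

From the two frames, the red cone sits at roughly (8.1, 4.8) before and (7.9, 6.3) after.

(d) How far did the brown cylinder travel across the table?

2.5

The brown cylinder was near (8.8, 0.9) before and (6.3, 0.9) after, so it travelled √(2.5² + 0.0²) ≈ 2.5 units.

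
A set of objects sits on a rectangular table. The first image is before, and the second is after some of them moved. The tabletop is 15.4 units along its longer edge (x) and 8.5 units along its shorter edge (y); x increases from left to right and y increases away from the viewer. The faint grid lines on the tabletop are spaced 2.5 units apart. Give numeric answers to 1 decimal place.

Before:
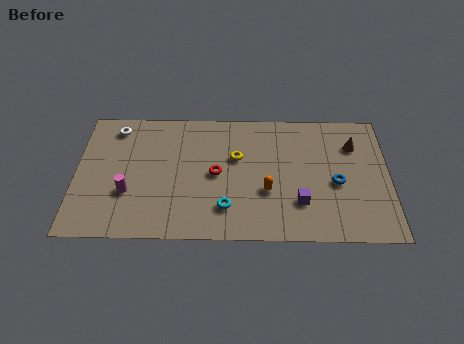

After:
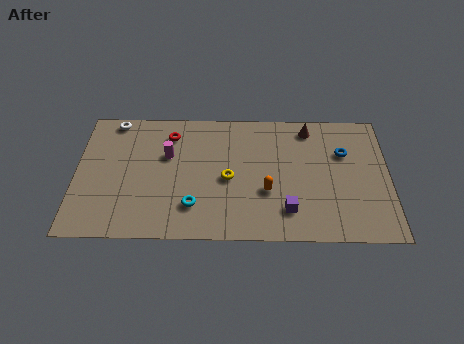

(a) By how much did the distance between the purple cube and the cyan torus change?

+1.0

The distance was about 3.6 in the first image and 4.6 in the second, so they moved 1.0 units further apart.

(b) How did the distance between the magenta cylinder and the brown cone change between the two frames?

-4.3

They were about 11.6 units apart before and 7.3 after — 4.3 units closer together.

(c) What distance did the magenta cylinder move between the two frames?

3.1

The magenta cylinder moved from about (2.6, 2.9) to (4.5, 5.4), a distance of √(1.9² + 2.5²) ≈ 3.1.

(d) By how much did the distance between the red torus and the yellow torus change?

+2.6

They were about 1.5 units apart before and 4.1 after — 2.6 units further apart.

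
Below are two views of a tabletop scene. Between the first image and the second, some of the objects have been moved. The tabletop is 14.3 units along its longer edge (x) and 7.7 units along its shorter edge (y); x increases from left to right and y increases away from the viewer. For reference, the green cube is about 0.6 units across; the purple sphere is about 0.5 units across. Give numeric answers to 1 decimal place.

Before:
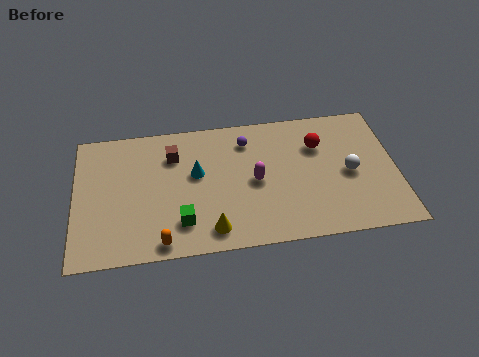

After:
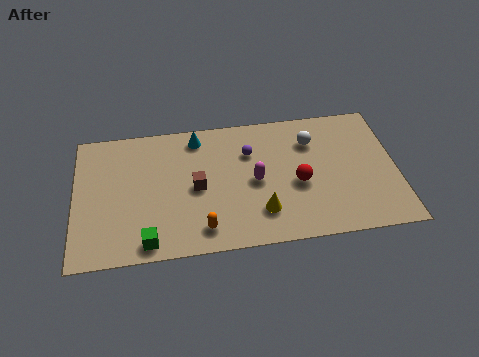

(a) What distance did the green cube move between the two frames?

1.7

The green cube moved from about (4.7, 1.8) to (3.2, 0.9), a distance of √(1.5² + 0.9²) ≈ 1.7.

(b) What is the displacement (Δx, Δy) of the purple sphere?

(0.1, -0.7)

The purple sphere was at about (7.7, 6.1) and moved to about (7.8, 5.4).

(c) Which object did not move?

the magenta capsule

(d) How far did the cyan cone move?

2.1

From (5.4, 4.5) to (5.5, 6.6), the cyan cone covered √(0.1² + 2.1²) ≈ 2.1 units.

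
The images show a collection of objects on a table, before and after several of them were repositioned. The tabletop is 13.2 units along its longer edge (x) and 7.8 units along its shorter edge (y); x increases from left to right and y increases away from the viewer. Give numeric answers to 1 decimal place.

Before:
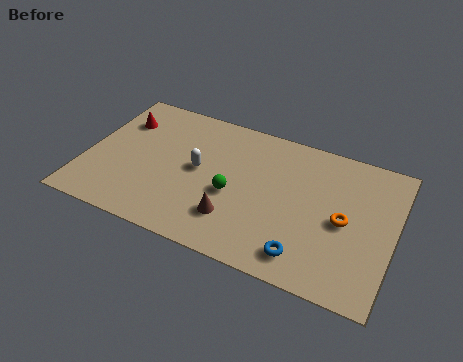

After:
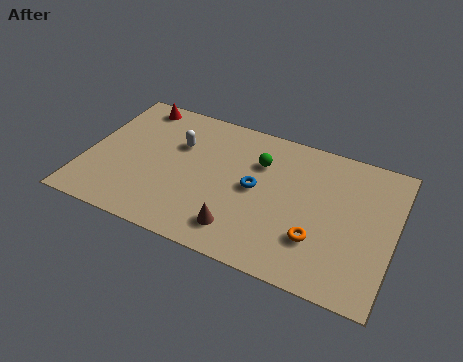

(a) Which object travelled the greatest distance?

the blue torus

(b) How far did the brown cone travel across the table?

0.6

From (6.6, 2.0) to (6.9, 1.5), the brown cone covered √(0.3² + 0.5²) ≈ 0.6 units.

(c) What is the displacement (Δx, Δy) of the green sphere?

(0.9, 2.2)

From the two frames, the green sphere sits at roughly (6.4, 3.3) before and (7.3, 5.5) after.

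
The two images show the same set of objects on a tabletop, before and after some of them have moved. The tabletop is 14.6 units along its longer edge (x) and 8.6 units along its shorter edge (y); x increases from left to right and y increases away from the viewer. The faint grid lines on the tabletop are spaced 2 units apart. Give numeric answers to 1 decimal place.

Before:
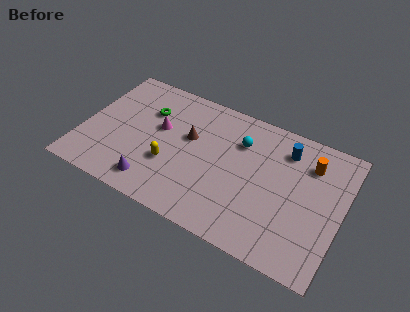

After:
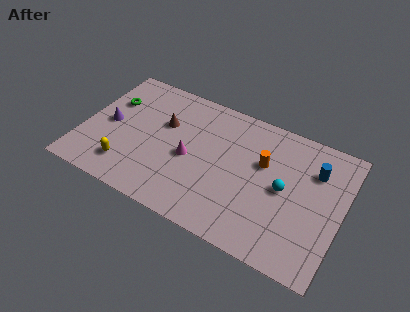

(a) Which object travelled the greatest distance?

the purple cone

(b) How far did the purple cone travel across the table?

4.1

The purple cone moved from about (4.4, 1.4) to (1.4, 4.2), a distance of √(3.0² + 2.8²) ≈ 4.1.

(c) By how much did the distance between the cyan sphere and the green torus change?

+4.9

The distance was about 5.3 in the first image and 10.2 in the second, so they moved 4.9 units further apart.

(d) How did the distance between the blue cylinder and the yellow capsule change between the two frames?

+3.8

They were about 7.2 units apart before and 11.0 after — 3.8 units further apart.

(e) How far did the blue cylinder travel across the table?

1.8

The blue cylinder moved from about (11.2, 6.8) to (12.9, 6.2), a distance of √(1.7² + 0.6²) ≈ 1.8.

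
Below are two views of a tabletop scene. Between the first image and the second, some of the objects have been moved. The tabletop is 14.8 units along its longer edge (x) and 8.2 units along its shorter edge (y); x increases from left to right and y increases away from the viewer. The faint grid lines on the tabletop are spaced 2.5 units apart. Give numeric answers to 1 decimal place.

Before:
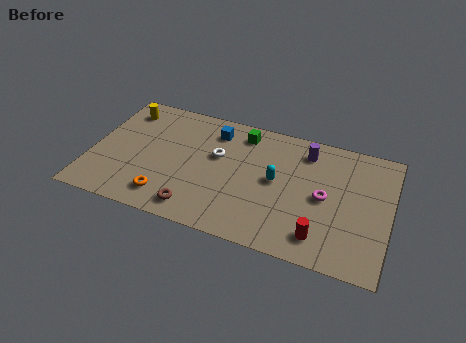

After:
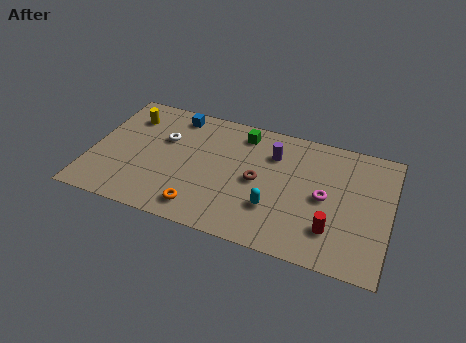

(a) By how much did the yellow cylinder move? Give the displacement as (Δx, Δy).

(0.3, -0.4)

The yellow cylinder started near (1.3, 6.7) and ended near (1.6, 6.3).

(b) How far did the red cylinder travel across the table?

0.8

The red cylinder was near (11.6, 1.5) before and (12.1, 2.1) after, so it travelled √(0.5² + 0.6²) ≈ 0.8 units.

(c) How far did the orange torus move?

1.7

The orange torus moved from about (4.0, 1.5) to (5.7, 1.3), a distance of √(1.7² + 0.2²) ≈ 1.7.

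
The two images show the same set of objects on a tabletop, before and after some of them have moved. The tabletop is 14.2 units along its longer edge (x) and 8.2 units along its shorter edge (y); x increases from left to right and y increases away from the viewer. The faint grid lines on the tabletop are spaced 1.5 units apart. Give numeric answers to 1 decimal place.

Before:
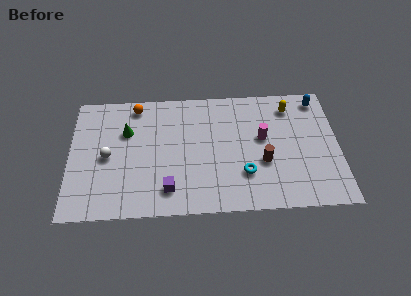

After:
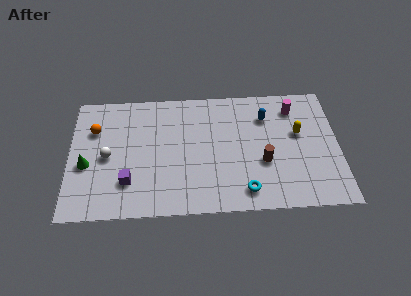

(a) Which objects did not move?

the white sphere and the brown cylinder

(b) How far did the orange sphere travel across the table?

2.7

The orange sphere moved from about (3.5, 7.2) to (1.3, 5.7), a distance of √(2.2² + 1.5²) ≈ 2.7.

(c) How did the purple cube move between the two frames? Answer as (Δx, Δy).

(-2.1, 0.6)

From the two frames, the purple cube sits at roughly (5.2, 1.6) before and (3.1, 2.2) after.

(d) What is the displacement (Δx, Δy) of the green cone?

(-2.1, -2.1)

The green cone was at about (3.0, 5.5) and moved to about (0.9, 3.4).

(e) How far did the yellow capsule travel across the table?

1.8

The yellow capsule moved from about (11.7, 6.7) to (12.1, 4.9), a distance of √(0.4² + 1.8²) ≈ 1.8.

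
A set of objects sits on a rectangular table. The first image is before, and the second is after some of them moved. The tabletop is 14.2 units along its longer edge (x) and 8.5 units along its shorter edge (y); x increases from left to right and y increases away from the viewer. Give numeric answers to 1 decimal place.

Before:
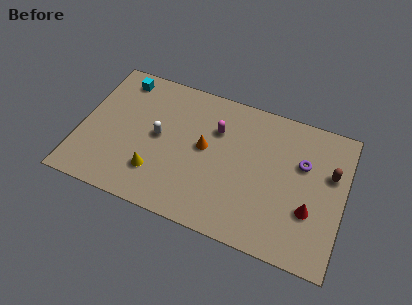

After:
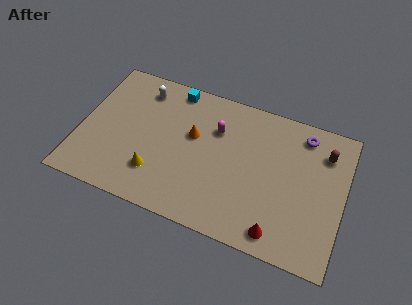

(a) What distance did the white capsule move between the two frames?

2.9

The white capsule moved from about (4.2, 4.4) to (3.0, 7.0), a distance of √(1.2² + 2.6²) ≈ 2.9.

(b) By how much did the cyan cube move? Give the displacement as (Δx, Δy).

(2.9, 0.3)

The cyan cube was at about (1.8, 7.3) and moved to about (4.7, 7.6).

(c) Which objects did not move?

the yellow cone and the magenta capsule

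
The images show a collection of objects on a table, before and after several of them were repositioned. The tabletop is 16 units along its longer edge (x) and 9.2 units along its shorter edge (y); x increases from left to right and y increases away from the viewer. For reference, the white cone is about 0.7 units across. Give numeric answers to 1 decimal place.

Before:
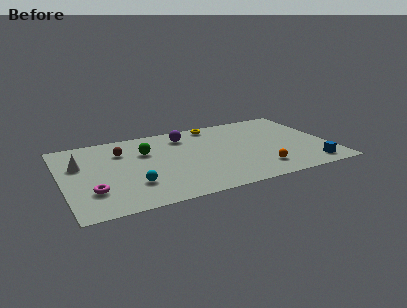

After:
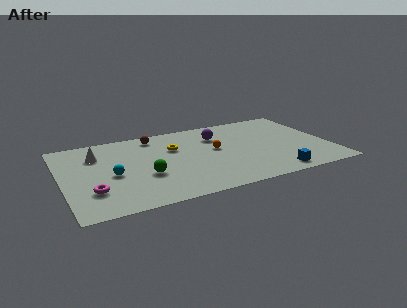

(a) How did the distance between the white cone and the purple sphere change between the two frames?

+0.6

Before: roughly 6.7 units apart; after: 7.3. That's 0.6 units further apart.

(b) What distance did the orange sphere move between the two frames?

3.9

The orange sphere was near (11.5, 1.9) before and (9.2, 5.1) after, so it travelled √(2.3² + 3.2²) ≈ 3.9 units.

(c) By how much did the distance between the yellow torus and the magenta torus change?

-3.4

They were about 9.7 units apart before and 6.3 after — 3.4 units closer together.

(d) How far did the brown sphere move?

2.4

The brown sphere was near (3.7, 6.7) before and (5.8, 7.9) after, so it travelled √(2.1² + 1.2²) ≈ 2.4 units.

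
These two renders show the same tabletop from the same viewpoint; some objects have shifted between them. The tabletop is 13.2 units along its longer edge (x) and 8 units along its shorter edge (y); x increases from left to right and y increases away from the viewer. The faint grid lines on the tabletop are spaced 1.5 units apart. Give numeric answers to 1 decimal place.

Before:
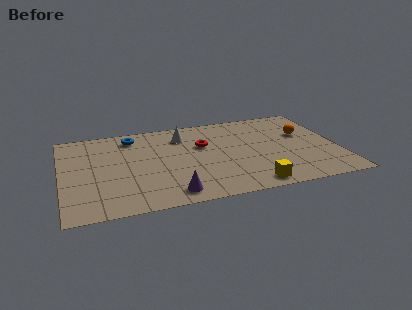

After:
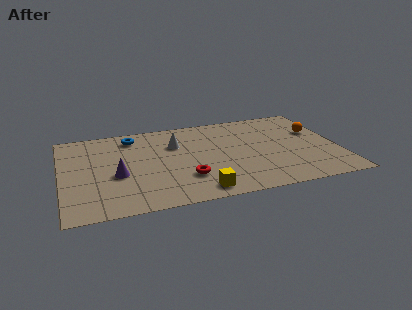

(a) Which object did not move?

the blue torus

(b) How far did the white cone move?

0.8

The white cone was near (5.9, 6.2) before and (5.5, 5.5) after, so it travelled √(0.4² + 0.7²) ≈ 0.8 units.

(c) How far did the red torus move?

3.0

The red torus was near (6.8, 5.1) before and (5.8, 2.3) after, so it travelled √(1.0² + 2.8²) ≈ 3.0 units.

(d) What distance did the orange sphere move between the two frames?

0.6

From (11.7, 5.0) to (12.3, 5.1), the orange sphere covered √(0.6² + 0.1²) ≈ 0.6 units.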